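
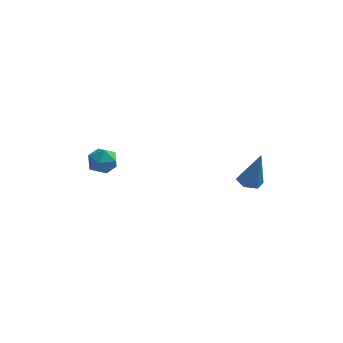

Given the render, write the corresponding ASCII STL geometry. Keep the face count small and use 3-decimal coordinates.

solid 
facet normal -0.268 0.082 -0.960
outer loop
vertex 2.776 0.319 0.128
vertex 2.337 0.77 0.289
vertex 2.943 0.947 0.135
endloop
endfacet
facet normal 0.966 -0.257 -0.005
outer loop
vertex 2.776 0.319 0.128
vertex 2.943 0.947 0.135
vertex 2.863 0.61 2.171
endloop
endfacet
facet normal -0.268 0.082 -0.960
outer loop
vertex 2.943 0.947 0.135
vertex 2.337 0.77 0.289
vertex 2.504 1.398 0.296
endloop
endfacet
facet normal 0.734 0.665 0.139
outer loop
vertex 2.943 0.947 0.135
vertex 2.504 1.398 0.296
vertex 2.863 0.61 2.171
endloop
endfacet
facet normal -0.269 0.082 -0.960
outer loop
vertex 2.504 1.398 0.296
vertex 2.337 0.77 0.289
vertex 1.897 1.221 0.451
endloop
endfacet
facet normal -0.158 0.899 0.408
outer loop
vertex 2.504 1.398 0.296
vertex 1.897 1.221 0.451
vertex 2.863 0.61 2.171
endloop
endfacet
facet normal -0.269 0.082 -0.960
outer loop
vertex 1.897 1.221 0.451
vertex 2.337 0.77 0.289
vertex 1.731 0.593 0.444
endloop
endfacet
facet normal -0.819 0.210 0.534
outer loop
vertex 1.897 1.221 0.451
vertex 1.731 0.593 0.444
vertex 2.863 0.61 2.171
endloop
endfacet
facet normal -0.269 0.081 -0.960
outer loop
vertex 1.731 0.593 0.444
vertex 2.337 0.77 0.289
vertex 2.17 0.142 0.283
endloop
endfacet
facet normal -0.586 -0.710 0.391
outer loop
vertex 1.731 0.593 0.444
vertex 2.17 0.142 0.283
vertex 2.863 0.61 2.171
endloop
endfacet
facet normal -0.269 0.081 -0.960
outer loop
vertex 2.17 0.142 0.283
vertex 2.337 0.77 0.289
vertex 2.776 0.319 0.128
endloop
endfacet
facet normal 0.307 -0.944 0.121
outer loop
vertex 2.17 0.142 0.283
vertex 2.776 0.319 0.128
vertex 2.863 0.61 2.171
endloop
endfacet
facet normal 0.079 0.966 0.247
outer loop
vertex -3.901 -1.068 2.183
vertex -4.187 -1.228 2.9
vertex -3.41 -1.258 2.769
endloop
endfacet
facet normal 0.577 0.784 -0.230
outer loop
vertex -3.901 -1.068 2.183
vertex -3.41 -1.258 2.769
vertex -3.295 -1.554 2.048
endloop
endfacet
facet normal 0.247 0.532 -0.810
outer loop
vertex -3.901 -1.068 2.183
vertex -3.295 -1.554 2.048
vertex -4.002 -1.707 1.732
endloop
endfacet
facet normal -0.456 0.560 -0.692
outer loop
vertex -3.901 -1.068 2.183
vertex -4.002 -1.707 1.732
vertex -4.553 -1.505 2.259
endloop
endfacet
facet normal -0.559 0.828 -0.038
outer loop
vertex -3.901 -1.068 2.183
vertex -4.553 -1.505 2.259
vertex -4.187 -1.228 2.9
endloop
endfacet
facet normal 0.966 0.253 0.050
outer loop
vertex -3.295 -1.554 2.048
vertex -3.41 -1.258 2.769
vertex -3.207 -2.015 2.681
endloop
endfacet
facet normal 0.160 0.549 0.820
outer loop
vertex -3.41 -1.258 2.769
vertex -4.187 -1.228 2.9
vertex -3.758 -1.813 3.208
endloop
endfacet
facet normal -0.875 0.326 0.359
outer loop
vertex -4.187 -1.228 2.9
vertex -4.553 -1.505 2.259
vertex -4.465 -1.966 2.892
endloop
endfacet
facet normal -0.708 -0.109 -0.698
outer loop
vertex -4.553 -1.505 2.259
vertex -4.002 -1.707 1.732
vertex -4.35 -2.262 2.171
endloop
endfacet
facet normal 0.431 -0.153 -0.890
outer loop
vertex -4.002 -1.707 1.732
vertex -3.295 -1.554 2.048
vertex -3.573 -2.292 2.04
endloop
endfacet
facet normal 0.456 -0.560 0.692
outer loop
vertex -3.859 -2.452 2.757
vertex -3.207 -2.015 2.681
vertex -3.758 -1.813 3.208
endloop
endfacet
facet normal -0.247 -0.532 0.810
outer loop
vertex -3.859 -2.452 2.757
vertex -3.758 -1.813 3.208
vertex -4.465 -1.966 2.892
endloop
endfacet
facet normal -0.577 -0.784 0.230
outer loop
vertex -3.859 -2.452 2.757
vertex -4.465 -1.966 2.892
vertex -4.35 -2.262 2.171
endloop
endfacet
facet normal -0.079 -0.966 -0.247
outer loop
vertex -3.859 -2.452 2.757
vertex -4.35 -2.262 2.171
vertex -3.573 -2.292 2.04
endloop
endfacet
facet normal 0.559 -0.828 0.038
outer loop
vertex -3.859 -2.452 2.757
vertex -3.573 -2.292 2.04
vertex -3.207 -2.015 2.681
endloop
endfacet
facet normal 0.708 0.109 0.698
outer loop
vertex -3.758 -1.813 3.208
vertex -3.207 -2.015 2.681
vertex -3.41 -1.258 2.769
endloop
endfacet
facet normal -0.431 0.153 0.890
outer loop
vertex -4.465 -1.966 2.892
vertex -3.758 -1.813 3.208
vertex -4.187 -1.228 2.9
endloop
endfacet
facet normal -0.966 -0.253 -0.050
outer loop
vertex -4.35 -2.262 2.171
vertex -4.465 -1.966 2.892
vertex -4.553 -1.505 2.259
endloop
endfacet
facet normal -0.160 -0.549 -0.820
outer loop
vertex -3.573 -2.292 2.04
vertex -4.35 -2.262 2.171
vertex -4.002 -1.707 1.732
endloop
endfacet
facet normal 0.875 -0.326 -0.359
outer loop
vertex -3.207 -2.015 2.681
vertex -3.573 -2.292 2.04
vertex -3.295 -1.554 2.048
endloop
endfacet

endsolid


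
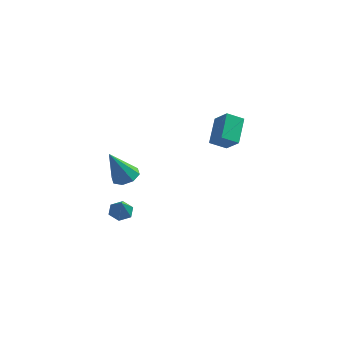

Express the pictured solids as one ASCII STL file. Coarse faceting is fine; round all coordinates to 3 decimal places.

solid 
facet normal -0.719 0.352 -0.599
outer loop
vertex 2.284 1.916 -0.623
vertex 1.992 3.112 0.43
vertex 2.928 2.469 -1.072
endloop
endfacet
facet normal 0.180 -0.738 -0.650
outer loop
vertex 3.748 2.068 -0.39
vertex 2.284 1.916 -0.623
vertex 2.928 2.469 -1.072
endloop
endfacet
facet normal -0.720 0.351 -0.599
outer loop
vertex 2.928 2.469 -1.072
vertex 1.992 3.112 0.43
vertex 2.635 3.665 -0.019
endloop
endfacet
facet normal 0.671 0.576 -0.468
outer loop
vertex 2.635 3.665 -0.019
vertex 3.748 2.068 -0.39
vertex 2.928 2.469 -1.072
endloop
endfacet
facet normal -0.671 -0.576 0.468
outer loop
vertex 2.284 1.916 -0.623
vertex 2.812 2.711 1.112
vertex 1.992 3.112 0.43
endloop
endfacet
facet normal 0.180 -0.738 -0.651
outer loop
vertex 3.105 1.515 0.059
vertex 2.284 1.916 -0.623
vertex 3.748 2.068 -0.39
endloop
endfacet
facet normal -0.670 -0.576 0.468
outer loop
vertex 3.105 1.515 0.059
vertex 2.812 2.711 1.112
vertex 2.284 1.916 -0.623
endloop
endfacet
facet normal -0.180 0.738 0.651
outer loop
vertex 1.992 3.112 0.43
vertex 2.812 2.711 1.112
vertex 2.635 3.665 -0.019
endloop
endfacet
facet normal 0.670 0.576 -0.468
outer loop
vertex 3.456 3.264 0.663
vertex 3.748 2.068 -0.39
vertex 2.635 3.665 -0.019
endloop
endfacet
facet normal -0.180 0.738 0.651
outer loop
vertex 2.635 3.665 -0.019
vertex 2.812 2.711 1.112
vertex 3.456 3.264 0.663
endloop
endfacet
facet normal 0.720 -0.351 0.599
outer loop
vertex 3.456 3.264 0.663
vertex 3.105 1.515 0.059
vertex 3.748 2.068 -0.39
endloop
endfacet
facet normal 0.719 -0.351 0.599
outer loop
vertex 2.812 2.711 1.112
vertex 3.105 1.515 0.059
vertex 3.456 3.264 0.663
endloop
endfacet
facet normal 0.211 0.426 -0.880
outer loop
vertex 1.249 -3.666 -0.936
vertex 0.657 -3.294 -0.898
vertex 1.318 -3.194 -0.691
endloop
endfacet
facet normal 0.846 -0.338 0.413
outer loop
vertex 1.249 -3.666 -0.936
vertex 1.318 -3.194 -0.691
vertex 0.263 -4.086 0.738
endloop
endfacet
facet normal 0.211 0.426 -0.880
outer loop
vertex 1.318 -3.194 -0.691
vertex 0.657 -3.294 -0.898
vertex 1.0 -2.781 -0.567
endloop
endfacet
facet normal 0.664 0.307 0.682
outer loop
vertex 1.318 -3.194 -0.691
vertex 1.0 -2.781 -0.567
vertex 0.263 -4.086 0.738
endloop
endfacet
facet normal 0.211 0.426 -0.880
outer loop
vertex 1.0 -2.781 -0.567
vertex 0.657 -3.294 -0.898
vertex 0.481 -2.668 -0.637
endloop
endfacet
facet normal 0.053 0.691 0.721
outer loop
vertex 1.0 -2.781 -0.567
vertex 0.481 -2.668 -0.637
vertex 0.263 -4.086 0.738
endloop
endfacet
facet normal 0.211 0.426 -0.880
outer loop
vertex 0.481 -2.668 -0.637
vertex 0.657 -3.294 -0.898
vertex 0.065 -2.922 -0.86
endloop
endfacet
facet normal -0.631 0.588 0.506
outer loop
vertex 0.481 -2.668 -0.637
vertex 0.065 -2.922 -0.86
vertex 0.263 -4.086 0.738
endloop
endfacet
facet normal 0.212 0.426 -0.879
outer loop
vertex 0.065 -2.922 -0.86
vertex 0.657 -3.294 -0.898
vertex -0.004 -3.393 -1.105
endloop
endfacet
facet normal -0.985 0.059 0.165
outer loop
vertex 0.065 -2.922 -0.86
vertex -0.004 -3.393 -1.105
vertex 0.263 -4.086 0.738
endloop
endfacet
facet normal 0.211 0.427 -0.879
outer loop
vertex -0.004 -3.393 -1.105
vertex 0.657 -3.294 -0.898
vertex 0.314 -3.806 -1.229
endloop
endfacet
facet normal -0.803 -0.587 -0.104
outer loop
vertex -0.004 -3.393 -1.105
vertex 0.314 -3.806 -1.229
vertex 0.263 -4.086 0.738
endloop
endfacet
facet normal 0.212 0.427 -0.879
outer loop
vertex 0.314 -3.806 -1.229
vertex 0.657 -3.294 -0.898
vertex 0.833 -3.919 -1.159
endloop
endfacet
facet normal -0.192 -0.971 -0.143
outer loop
vertex 0.314 -3.806 -1.229
vertex 0.833 -3.919 -1.159
vertex 0.263 -4.086 0.738
endloop
endfacet
facet normal 0.212 0.427 -0.879
outer loop
vertex 0.833 -3.919 -1.159
vertex 0.657 -3.294 -0.898
vertex 1.249 -3.666 -0.936
endloop
endfacet
facet normal 0.490 -0.869 0.071
outer loop
vertex 0.833 -3.919 -1.159
vertex 1.249 -3.666 -0.936
vertex 0.263 -4.086 0.738
endloop
endfacet
facet normal -0.363 0.602 -0.712
outer loop
vertex 0.568 -2.656 -3.876
vertex 0.035 -2.651 -3.6
vertex 0.449 -2.238 -3.462
endloop
endfacet
facet normal 0.979 0.167 0.113
outer loop
vertex 0.568 -2.656 -3.876
vertex 0.449 -2.238 -3.462
vertex 0.565 -3.529 -2.56
endloop
endfacet
facet normal -0.363 0.602 -0.712
outer loop
vertex 0.449 -2.238 -3.462
vertex 0.035 -2.651 -3.6
vertex -0.084 -2.233 -3.186
endloop
endfacet
facet normal 0.388 0.551 0.739
outer loop
vertex 0.449 -2.238 -3.462
vertex -0.084 -2.233 -3.186
vertex 0.565 -3.529 -2.56
endloop
endfacet
facet normal -0.362 0.602 -0.712
outer loop
vertex -0.084 -2.233 -3.186
vertex 0.035 -2.651 -3.6
vertex -0.497 -2.645 -3.324
endloop
endfacet
facet normal -0.470 0.182 0.864
outer loop
vertex -0.084 -2.233 -3.186
vertex -0.497 -2.645 -3.324
vertex 0.565 -3.529 -2.56
endloop
endfacet
facet normal -0.363 0.601 -0.712
outer loop
vertex -0.497 -2.645 -3.324
vertex 0.035 -2.651 -3.6
vertex -0.378 -3.063 -3.737
endloop
endfacet
facet normal -0.737 -0.570 0.364
outer loop
vertex -0.497 -2.645 -3.324
vertex -0.378 -3.063 -3.737
vertex 0.565 -3.529 -2.56
endloop
endfacet
facet normal -0.363 0.601 -0.712
outer loop
vertex -0.378 -3.063 -3.737
vertex 0.035 -2.651 -3.6
vertex 0.155 -3.068 -4.013
endloop
endfacet
facet normal -0.145 -0.954 -0.262
outer loop
vertex -0.378 -3.063 -3.737
vertex 0.155 -3.068 -4.013
vertex 0.565 -3.529 -2.56
endloop
endfacet
facet normal -0.363 0.601 -0.712
outer loop
vertex 0.155 -3.068 -4.013
vertex 0.035 -2.651 -3.6
vertex 0.568 -2.656 -3.876
endloop
endfacet
facet normal 0.712 -0.586 -0.387
outer loop
vertex 0.155 -3.068 -4.013
vertex 0.568 -2.656 -3.876
vertex 0.565 -3.529 -2.56
endloop
endfacet

endsolid


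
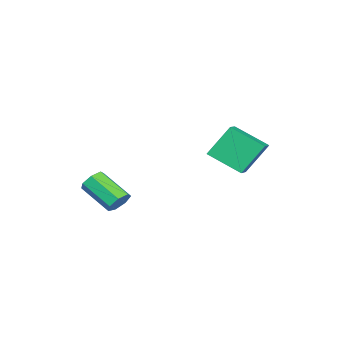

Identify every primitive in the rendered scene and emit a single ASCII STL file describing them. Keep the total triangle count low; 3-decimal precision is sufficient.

solid 
facet normal 0.271 0.806 -0.526
outer loop
vertex 3.414 0.52 -2.893
vertex 2.966 0.386 -3.33
vertex 2.915 0.746 -2.804
endloop
endfacet
facet normal 0.344 0.430 0.835
outer loop
vertex 3.414 0.52 -2.893
vertex 2.915 0.746 -2.804
vertex 2.942 -0.891 -1.973
endloop
endfacet
facet normal 0.343 0.430 0.835
outer loop
vertex 2.942 -0.891 -1.973
vertex 2.915 0.746 -2.804
vertex 2.442 -0.665 -1.884
endloop
endfacet
facet normal -0.271 -0.806 0.526
outer loop
vertex 2.942 -0.891 -1.973
vertex 2.442 -0.665 -1.884
vertex 2.494 -1.026 -2.41
endloop
endfacet
facet normal 0.269 0.807 -0.526
outer loop
vertex 2.915 0.746 -2.804
vertex 2.966 0.386 -3.33
vertex 2.454 0.7 -3.11
endloop
endfacet
facet normal -0.488 0.586 0.647
outer loop
vertex 2.915 0.746 -2.804
vertex 2.454 0.7 -3.11
vertex 2.442 -0.665 -1.884
endloop
endfacet
facet normal -0.489 0.585 0.647
outer loop
vertex 2.442 -0.665 -1.884
vertex 2.454 0.7 -3.11
vertex 1.982 -0.711 -2.19
endloop
endfacet
facet normal -0.270 -0.806 0.527
outer loop
vertex 2.442 -0.665 -1.884
vertex 1.982 -0.711 -2.19
vertex 2.494 -1.026 -2.41
endloop
endfacet
facet normal 0.270 0.808 -0.524
outer loop
vertex 2.454 0.7 -3.11
vertex 2.966 0.386 -3.33
vertex 2.379 0.418 -3.583
endloop
endfacet
facet normal -0.953 0.301 -0.028
outer loop
vertex 2.454 0.7 -3.11
vertex 2.379 0.418 -3.583
vertex 1.982 -0.711 -2.19
endloop
endfacet
facet normal -0.953 0.301 -0.027
outer loop
vertex 1.982 -0.711 -2.19
vertex 2.379 0.418 -3.583
vertex 1.906 -0.994 -2.662
endloop
endfacet
facet normal -0.270 -0.806 0.527
outer loop
vertex 1.982 -0.711 -2.19
vertex 1.906 -0.994 -2.662
vertex 2.494 -1.026 -2.41
endloop
endfacet
facet normal 0.271 0.806 -0.526
outer loop
vertex 2.379 0.418 -3.583
vertex 2.966 0.386 -3.33
vertex 2.746 0.111 -3.865
endloop
endfacet
facet normal -0.700 -0.210 -0.682
outer loop
vertex 2.379 0.418 -3.583
vertex 2.746 0.111 -3.865
vertex 1.906 -0.994 -2.662
endloop
endfacet
facet normal -0.699 -0.212 -0.683
outer loop
vertex 1.906 -0.994 -2.662
vertex 2.746 0.111 -3.865
vertex 2.274 -1.3 -2.944
endloop
endfacet
facet normal -0.269 -0.807 0.525
outer loop
vertex 1.906 -0.994 -2.662
vertex 2.274 -1.3 -2.944
vertex 2.494 -1.026 -2.41
endloop
endfacet
facet normal 0.271 0.806 -0.526
outer loop
vertex 2.746 0.111 -3.865
vertex 2.966 0.386 -3.33
vertex 3.279 0.011 -3.744
endloop
endfacet
facet normal 0.081 -0.564 -0.822
outer loop
vertex 2.746 0.111 -3.865
vertex 3.279 0.011 -3.744
vertex 2.274 -1.3 -2.944
endloop
endfacet
facet normal 0.080 -0.563 -0.823
outer loop
vertex 2.274 -1.3 -2.944
vertex 3.279 0.011 -3.744
vertex 2.806 -1.4 -2.824
endloop
endfacet
facet normal -0.270 -0.807 0.525
outer loop
vertex 2.274 -1.3 -2.944
vertex 2.806 -1.4 -2.824
vertex 2.494 -1.026 -2.41
endloop
endfacet
facet normal 0.271 0.806 -0.526
outer loop
vertex 3.279 0.011 -3.744
vertex 2.966 0.386 -3.33
vertex 3.576 0.193 -3.312
endloop
endfacet
facet normal 0.800 -0.492 -0.343
outer loop
vertex 3.279 0.011 -3.744
vertex 3.576 0.193 -3.312
vertex 2.806 -1.4 -2.824
endloop
endfacet
facet normal 0.800 -0.492 -0.344
outer loop
vertex 2.806 -1.4 -2.824
vertex 3.576 0.193 -3.312
vertex 3.104 -1.218 -2.392
endloop
endfacet
facet normal -0.269 -0.807 0.526
outer loop
vertex 2.806 -1.4 -2.824
vertex 3.104 -1.218 -2.392
vertex 2.494 -1.026 -2.41
endloop
endfacet
facet normal 0.271 0.807 -0.525
outer loop
vertex 3.576 0.193 -3.312
vertex 2.966 0.386 -3.33
vertex 3.414 0.52 -2.893
endloop
endfacet
facet normal 0.918 -0.050 0.394
outer loop
vertex 3.576 0.193 -3.312
vertex 3.414 0.52 -2.893
vertex 3.104 -1.218 -2.392
endloop
endfacet
facet normal 0.918 -0.050 0.394
outer loop
vertex 3.104 -1.218 -2.392
vertex 3.414 0.52 -2.893
vertex 2.942 -0.891 -1.973
endloop
endfacet
facet normal -0.269 -0.807 0.526
outer loop
vertex 3.104 -1.218 -2.392
vertex 2.942 -0.891 -1.973
vertex 2.494 -1.026 -2.41
endloop
endfacet
facet normal -0.347 0.465 0.814
outer loop
vertex -2.598 3.382 -0.625
vertex -2.474 5.016 -1.505
vertex -3.608 3.263 -0.988
endloop
endfacet
facet normal -0.066 -0.879 0.473
outer loop
vertex -2.966 2.404 -2.495
vertex -2.598 3.382 -0.625
vertex -3.608 3.263 -0.988
endloop
endfacet
facet normal -0.347 0.465 0.815
outer loop
vertex -3.608 3.263 -0.988
vertex -2.474 5.016 -1.505
vertex -3.484 4.898 -1.868
endloop
endfacet
facet normal -0.935 -0.110 -0.336
outer loop
vertex -3.484 4.898 -1.868
vertex -2.966 2.404 -2.495
vertex -3.608 3.263 -0.988
endloop
endfacet
facet normal 0.935 0.110 0.336
outer loop
vertex -2.598 3.382 -0.625
vertex -1.832 4.157 -3.012
vertex -2.474 5.016 -1.505
endloop
endfacet
facet normal -0.067 -0.879 0.473
outer loop
vertex -1.956 2.522 -2.132
vertex -2.598 3.382 -0.625
vertex -2.966 2.404 -2.495
endloop
endfacet
facet normal 0.935 0.110 0.336
outer loop
vertex -1.956 2.522 -2.132
vertex -1.832 4.157 -3.012
vertex -2.598 3.382 -0.625
endloop
endfacet
facet normal 0.067 0.879 -0.472
outer loop
vertex -2.474 5.016 -1.505
vertex -1.832 4.157 -3.012
vertex -3.484 4.898 -1.868
endloop
endfacet
facet normal -0.935 -0.110 -0.336
outer loop
vertex -2.842 4.038 -3.375
vertex -2.966 2.404 -2.495
vertex -3.484 4.898 -1.868
endloop
endfacet
facet normal 0.066 0.879 -0.473
outer loop
vertex -3.484 4.898 -1.868
vertex -1.832 4.157 -3.012
vertex -2.842 4.038 -3.375
endloop
endfacet
facet normal 0.347 -0.465 -0.814
outer loop
vertex -2.842 4.038 -3.375
vertex -1.956 2.522 -2.132
vertex -2.966 2.404 -2.495
endloop
endfacet
facet normal 0.347 -0.465 -0.814
outer loop
vertex -1.832 4.157 -3.012
vertex -1.956 2.522 -2.132
vertex -2.842 4.038 -3.375
endloop
endfacet

endsolid


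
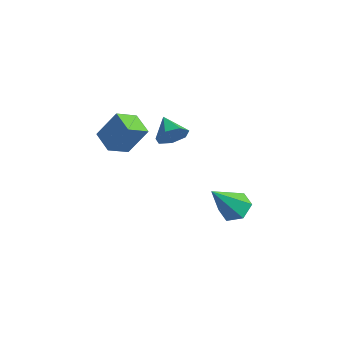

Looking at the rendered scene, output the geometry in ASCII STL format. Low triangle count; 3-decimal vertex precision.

solid 
facet normal -0.384 -0.398 -0.833
outer loop
vertex 0.873 -4.679 0.83
vertex -0.161 -4.357 1.153
vertex 1.017 -3.668 0.281
endloop
endfacet
facet normal 0.915 -0.285 -0.286
outer loop
vertex 1.601 -3.063 1.547
vertex 0.873 -4.679 0.83
vertex 1.017 -3.668 0.281
endloop
endfacet
facet normal -0.384 -0.398 -0.833
outer loop
vertex 1.017 -3.668 0.281
vertex -0.161 -4.357 1.153
vertex -0.016 -3.345 0.603
endloop
endfacet
facet normal 0.125 0.872 -0.474
outer loop
vertex -0.016 -3.345 0.603
vertex 1.601 -3.063 1.547
vertex 1.017 -3.668 0.281
endloop
endfacet
facet normal -0.124 -0.872 0.474
outer loop
vertex 0.873 -4.679 0.83
vertex 0.423 -3.752 2.419
vertex -0.161 -4.357 1.153
endloop
endfacet
facet normal 0.915 -0.286 -0.285
outer loop
vertex 1.456 -4.075 2.097
vertex 0.873 -4.679 0.83
vertex 1.601 -3.063 1.547
endloop
endfacet
facet normal -0.125 -0.872 0.473
outer loop
vertex 1.456 -4.075 2.097
vertex 0.423 -3.752 2.419
vertex 0.873 -4.679 0.83
endloop
endfacet
facet normal -0.915 0.286 0.285
outer loop
vertex -0.161 -4.357 1.153
vertex 0.423 -3.752 2.419
vertex -0.016 -3.345 0.603
endloop
endfacet
facet normal 0.124 0.872 -0.473
outer loop
vertex 0.567 -2.741 1.87
vertex 1.601 -3.063 1.547
vertex -0.016 -3.345 0.603
endloop
endfacet
facet normal -0.915 0.285 0.285
outer loop
vertex -0.016 -3.345 0.603
vertex 0.423 -3.752 2.419
vertex 0.567 -2.741 1.87
endloop
endfacet
facet normal 0.384 0.398 0.833
outer loop
vertex 0.567 -2.741 1.87
vertex 1.456 -4.075 2.097
vertex 1.601 -3.063 1.547
endloop
endfacet
facet normal 0.384 0.398 0.833
outer loop
vertex 0.423 -3.752 2.419
vertex 1.456 -4.075 2.097
vertex 0.567 -2.741 1.87
endloop
endfacet
facet normal 0.821 -0.364 -0.440
outer loop
vertex 3.208 -2.832 2.431
vertex 2.836 -2.902 1.795
vertex 3.225 -2.323 2.041
endloop
endfacet
facet normal 0.086 0.604 0.792
outer loop
vertex 3.208 -2.832 2.431
vertex 3.225 -2.323 2.041
vertex 1.884 -2.478 2.305
endloop
endfacet
facet normal 0.821 -0.365 -0.439
outer loop
vertex 3.225 -2.323 2.041
vertex 2.836 -2.902 1.795
vertex 2.95 -2.249 1.465
endloop
endfacet
facet normal -0.081 0.983 0.165
outer loop
vertex 3.225 -2.323 2.041
vertex 2.95 -2.249 1.465
vertex 1.884 -2.478 2.305
endloop
endfacet
facet normal 0.820 -0.366 -0.440
outer loop
vertex 2.95 -2.249 1.465
vertex 2.836 -2.902 1.795
vertex 2.588 -2.667 1.138
endloop
endfacet
facet normal -0.496 0.759 -0.422
outer loop
vertex 2.95 -2.249 1.465
vertex 2.588 -2.667 1.138
vertex 1.884 -2.478 2.305
endloop
endfacet
facet normal 0.820 -0.365 -0.440
outer loop
vertex 2.588 -2.667 1.138
vertex 2.836 -2.902 1.795
vertex 2.413 -3.262 1.305
endloop
endfacet
facet normal -0.845 0.101 -0.526
outer loop
vertex 2.588 -2.667 1.138
vertex 2.413 -3.262 1.305
vertex 1.884 -2.478 2.305
endloop
endfacet
facet normal 0.820 -0.366 -0.439
outer loop
vertex 2.413 -3.262 1.305
vertex 2.836 -2.902 1.795
vertex 2.556 -3.585 1.841
endloop
endfacet
facet normal -0.865 -0.497 -0.068
outer loop
vertex 2.413 -3.262 1.305
vertex 2.556 -3.585 1.841
vertex 1.884 -2.478 2.305
endloop
endfacet
facet normal 0.820 -0.366 -0.440
outer loop
vertex 2.556 -3.585 1.841
vertex 2.836 -2.902 1.795
vertex 2.91 -3.394 2.342
endloop
endfacet
facet normal -0.542 -0.583 0.605
outer loop
vertex 2.556 -3.585 1.841
vertex 2.91 -3.394 2.342
vertex 1.884 -2.478 2.305
endloop
endfacet
facet normal 0.820 -0.365 -0.440
outer loop
vertex 2.91 -3.394 2.342
vertex 2.836 -2.902 1.795
vertex 3.208 -2.832 2.431
endloop
endfacet
facet normal -0.119 -0.093 0.988
outer loop
vertex 2.91 -3.394 2.342
vertex 3.208 -2.832 2.431
vertex 1.884 -2.478 2.305
endloop
endfacet
facet normal 0.083 0.619 -0.781
outer loop
vertex 4.074 0.666 -3.77
vertex 3.418 0.317 -4.117
vertex 3.324 0.96 -3.617
endloop
endfacet
facet normal 0.348 0.465 0.814
outer loop
vertex 4.074 0.666 -3.77
vertex 3.324 0.96 -3.617
vertex 3.242 -0.997 -2.463
endloop
endfacet
facet normal 0.083 0.619 -0.781
outer loop
vertex 3.324 0.96 -3.617
vertex 3.418 0.317 -4.117
vertex 2.668 0.611 -3.964
endloop
endfacet
facet normal -0.590 0.428 0.684
outer loop
vertex 3.324 0.96 -3.617
vertex 2.668 0.611 -3.964
vertex 3.242 -0.997 -2.463
endloop
endfacet
facet normal 0.083 0.619 -0.781
outer loop
vertex 2.668 0.611 -3.964
vertex 3.418 0.317 -4.117
vertex 2.762 -0.032 -4.464
endloop
endfacet
facet normal -0.965 -0.234 0.119
outer loop
vertex 2.668 0.611 -3.964
vertex 2.762 -0.032 -4.464
vertex 3.242 -0.997 -2.463
endloop
endfacet
facet normal 0.083 0.620 -0.780
outer loop
vertex 2.762 -0.032 -4.464
vertex 3.418 0.317 -4.117
vertex 3.512 -0.326 -4.618
endloop
endfacet
facet normal -0.402 -0.859 -0.318
outer loop
vertex 2.762 -0.032 -4.464
vertex 3.512 -0.326 -4.618
vertex 3.242 -0.997 -2.463
endloop
endfacet
facet normal 0.083 0.620 -0.780
outer loop
vertex 3.512 -0.326 -4.618
vertex 3.418 0.317 -4.117
vertex 4.168 0.023 -4.271
endloop
endfacet
facet normal 0.537 -0.822 -0.189
outer loop
vertex 3.512 -0.326 -4.618
vertex 4.168 0.023 -4.271
vertex 3.242 -0.997 -2.463
endloop
endfacet
facet normal 0.083 0.620 -0.780
outer loop
vertex 4.168 0.023 -4.271
vertex 3.418 0.317 -4.117
vertex 4.074 0.666 -3.77
endloop
endfacet
facet normal 0.912 -0.160 0.377
outer loop
vertex 4.168 0.023 -4.271
vertex 4.074 0.666 -3.77
vertex 3.242 -0.997 -2.463
endloop
endfacet

endsolid


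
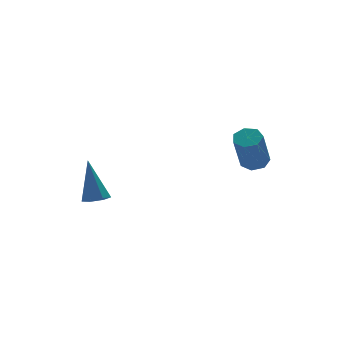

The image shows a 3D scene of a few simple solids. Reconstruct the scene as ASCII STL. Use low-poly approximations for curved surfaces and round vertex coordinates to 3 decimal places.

solid 
facet normal 0.315 0.333 -0.888
outer loop
vertex 1.608 -2.779 3.286
vertex 1.155 -2.982 3.049
vertex 1.235 -2.482 3.265
endloop
endfacet
facet normal 0.538 0.708 0.458
outer loop
vertex 1.608 -2.779 3.286
vertex 1.235 -2.482 3.265
vertex 1.078 -3.336 4.769
endloop
endfacet
facet normal 0.537 0.708 0.458
outer loop
vertex 1.078 -3.336 4.769
vertex 1.235 -2.482 3.265
vertex 0.705 -3.039 4.747
endloop
endfacet
facet normal -0.318 -0.333 0.888
outer loop
vertex 1.078 -3.336 4.769
vertex 0.705 -3.039 4.747
vertex 0.625 -3.538 4.531
endloop
endfacet
facet normal 0.319 0.332 -0.888
outer loop
vertex 1.235 -2.482 3.265
vertex 1.155 -2.982 3.049
vertex 0.802 -2.561 3.08
endloop
endfacet
facet normal -0.276 0.928 0.250
outer loop
vertex 1.235 -2.482 3.265
vertex 0.802 -2.561 3.08
vertex 0.705 -3.039 4.747
endloop
endfacet
facet normal -0.276 0.928 0.250
outer loop
vertex 0.705 -3.039 4.747
vertex 0.802 -2.561 3.08
vertex 0.272 -3.118 4.563
endloop
endfacet
facet normal -0.316 -0.334 0.888
outer loop
vertex 0.705 -3.039 4.747
vertex 0.272 -3.118 4.563
vertex 0.625 -3.538 4.531
endloop
endfacet
facet normal 0.318 0.332 -0.888
outer loop
vertex 0.802 -2.561 3.08
vertex 1.155 -2.982 3.049
vertex 0.635 -2.957 2.872
endloop
endfacet
facet normal -0.882 0.449 -0.147
outer loop
vertex 0.802 -2.561 3.08
vertex 0.635 -2.957 2.872
vertex 0.272 -3.118 4.563
endloop
endfacet
facet normal -0.881 0.450 -0.146
outer loop
vertex 0.272 -3.118 4.563
vertex 0.635 -2.957 2.872
vertex 0.105 -3.513 4.355
endloop
endfacet
facet normal -0.317 -0.334 0.888
outer loop
vertex 0.272 -3.118 4.563
vertex 0.105 -3.513 4.355
vertex 0.625 -3.538 4.531
endloop
endfacet
facet normal 0.318 0.333 -0.888
outer loop
vertex 0.635 -2.957 2.872
vertex 1.155 -2.982 3.049
vertex 0.859 -3.371 2.797
endloop
endfacet
facet normal -0.824 -0.367 -0.432
outer loop
vertex 0.635 -2.957 2.872
vertex 0.859 -3.371 2.797
vertex 0.105 -3.513 4.355
endloop
endfacet
facet normal -0.824 -0.366 -0.432
outer loop
vertex 0.105 -3.513 4.355
vertex 0.859 -3.371 2.797
vertex 0.329 -3.928 4.279
endloop
endfacet
facet normal -0.317 -0.334 0.888
outer loop
vertex 0.105 -3.513 4.355
vertex 0.329 -3.928 4.279
vertex 0.625 -3.538 4.531
endloop
endfacet
facet normal 0.317 0.334 -0.888
outer loop
vertex 0.859 -3.371 2.797
vertex 1.155 -2.982 3.049
vertex 1.306 -3.492 2.911
endloop
endfacet
facet normal -0.145 -0.908 -0.393
outer loop
vertex 0.859 -3.371 2.797
vertex 1.306 -3.492 2.911
vertex 0.329 -3.928 4.279
endloop
endfacet
facet normal -0.145 -0.908 -0.393
outer loop
vertex 0.329 -3.928 4.279
vertex 1.306 -3.492 2.911
vertex 0.777 -4.049 4.394
endloop
endfacet
facet normal -0.318 -0.333 0.888
outer loop
vertex 0.329 -3.928 4.279
vertex 0.777 -4.049 4.394
vertex 0.625 -3.538 4.531
endloop
endfacet
facet normal 0.317 0.334 -0.888
outer loop
vertex 1.306 -3.492 2.911
vertex 1.155 -2.982 3.049
vertex 1.64 -3.229 3.129
endloop
endfacet
facet normal 0.641 -0.765 -0.059
outer loop
vertex 1.306 -3.492 2.911
vertex 1.64 -3.229 3.129
vertex 0.777 -4.049 4.394
endloop
endfacet
facet normal 0.642 -0.765 -0.058
outer loop
vertex 0.777 -4.049 4.394
vertex 1.64 -3.229 3.129
vertex 1.11 -3.786 4.612
endloop
endfacet
facet normal -0.318 -0.333 0.888
outer loop
vertex 0.777 -4.049 4.394
vertex 1.11 -3.786 4.612
vertex 0.625 -3.538 4.531
endloop
endfacet
facet normal 0.316 0.332 -0.889
outer loop
vertex 1.64 -3.229 3.129
vertex 1.155 -2.982 3.049
vertex 1.608 -2.779 3.286
endloop
endfacet
facet normal 0.946 -0.045 0.321
outer loop
vertex 1.64 -3.229 3.129
vertex 1.608 -2.779 3.286
vertex 1.11 -3.786 4.612
endloop
endfacet
facet normal 0.946 -0.045 0.321
outer loop
vertex 1.11 -3.786 4.612
vertex 1.608 -2.779 3.286
vertex 1.078 -3.336 4.769
endloop
endfacet
facet normal -0.318 -0.332 0.888
outer loop
vertex 1.11 -3.786 4.612
vertex 1.078 -3.336 4.769
vertex 0.625 -3.538 4.531
endloop
endfacet
facet normal 0.056 -0.322 -0.945
outer loop
vertex -3.261 -0.222 0.707
vertex -3.749 0.008 0.6
vertex -3.248 0.23 0.554
endloop
endfacet
facet normal 0.948 0.077 0.308
outer loop
vertex -3.261 -0.222 0.707
vertex -3.248 0.23 0.554
vertex -3.851 0.592 2.32
endloop
endfacet
facet normal 0.056 -0.321 -0.945
outer loop
vertex -3.248 0.23 0.554
vertex -3.749 0.008 0.6
vertex -3.612 0.514 0.436
endloop
endfacet
facet normal 0.606 0.795 0.044
outer loop
vertex -3.248 0.23 0.554
vertex -3.612 0.514 0.436
vertex -3.851 0.592 2.32
endloop
endfacet
facet normal 0.057 -0.322 -0.945
outer loop
vertex -3.612 0.514 0.436
vertex -3.749 0.008 0.6
vertex -4.079 0.417 0.441
endloop
endfacet
facet normal -0.204 0.977 -0.066
outer loop
vertex -3.612 0.514 0.436
vertex -4.079 0.417 0.441
vertex -3.851 0.592 2.32
endloop
endfacet
facet normal 0.056 -0.322 -0.945
outer loop
vertex -4.079 0.417 0.441
vertex -3.749 0.008 0.6
vertex -4.298 0.012 0.566
endloop
endfacet
facet normal -0.870 0.489 0.060
outer loop
vertex -4.079 0.417 0.441
vertex -4.298 0.012 0.566
vertex -3.851 0.592 2.32
endloop
endfacet
facet normal 0.056 -0.320 -0.946
outer loop
vertex -4.298 0.012 0.566
vertex -3.749 0.008 0.6
vertex -4.103 -0.397 0.716
endloop
endfacet
facet normal -0.894 -0.305 0.329
outer loop
vertex -4.298 0.012 0.566
vertex -4.103 -0.397 0.716
vertex -3.851 0.592 2.32
endloop
endfacet
facet normal 0.057 -0.320 -0.946
outer loop
vertex -4.103 -0.397 0.716
vertex -3.749 0.008 0.6
vertex -3.641 -0.501 0.779
endloop
endfacet
facet normal -0.254 -0.805 0.536
outer loop
vertex -4.103 -0.397 0.716
vertex -3.641 -0.501 0.779
vertex -3.851 0.592 2.32
endloop
endfacet
facet normal 0.056 -0.321 -0.946
outer loop
vertex -3.641 -0.501 0.779
vertex -3.749 0.008 0.6
vertex -3.261 -0.222 0.707
endloop
endfacet
facet normal 0.566 -0.634 0.527
outer loop
vertex -3.641 -0.501 0.779
vertex -3.261 -0.222 0.707
vertex -3.851 0.592 2.32
endloop
endfacet

endsolid


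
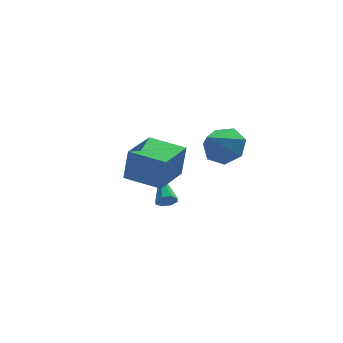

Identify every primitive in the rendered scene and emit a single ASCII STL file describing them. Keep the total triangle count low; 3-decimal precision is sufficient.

solid 
facet normal -0.781 0.616 0.107
outer loop
vertex -0.48 -0.197 1.167
vertex 0.827 1.489 1.003
vertex -0.706 -0.187 -0.538
endloop
endfacet
facet normal -0.611 -0.788 0.076
outer loop
vertex 0.793 -1.369 -0.743
vertex -0.48 -0.197 1.167
vertex -0.706 -0.187 -0.538
endloop
endfacet
facet normal -0.781 0.616 0.107
outer loop
vertex -0.706 -0.187 -0.538
vertex 0.827 1.489 1.003
vertex 0.602 1.499 -0.702
endloop
endfacet
facet normal -0.131 0.005 -0.991
outer loop
vertex 0.602 1.499 -0.702
vertex 0.793 -1.369 -0.743
vertex -0.706 -0.187 -0.538
endloop
endfacet
facet normal 0.131 -0.005 0.991
outer loop
vertex -0.48 -0.197 1.167
vertex 2.326 0.307 0.798
vertex 0.827 1.489 1.003
endloop
endfacet
facet normal -0.611 -0.788 0.076
outer loop
vertex 1.018 -1.379 0.962
vertex -0.48 -0.197 1.167
vertex 0.793 -1.369 -0.743
endloop
endfacet
facet normal 0.131 -0.005 0.991
outer loop
vertex 1.018 -1.379 0.962
vertex 2.326 0.307 0.798
vertex -0.48 -0.197 1.167
endloop
endfacet
facet normal 0.611 0.788 -0.076
outer loop
vertex 0.827 1.489 1.003
vertex 2.326 0.307 0.798
vertex 0.602 1.499 -0.702
endloop
endfacet
facet normal -0.131 0.005 -0.991
outer loop
vertex 2.1 0.317 -0.907
vertex 0.793 -1.369 -0.743
vertex 0.602 1.499 -0.702
endloop
endfacet
facet normal 0.611 0.788 -0.076
outer loop
vertex 0.602 1.499 -0.702
vertex 2.326 0.307 0.798
vertex 2.1 0.317 -0.907
endloop
endfacet
facet normal 0.781 -0.616 -0.107
outer loop
vertex 2.1 0.317 -0.907
vertex 1.018 -1.379 0.962
vertex 0.793 -1.369 -0.743
endloop
endfacet
facet normal 0.780 -0.616 -0.107
outer loop
vertex 2.326 0.307 0.798
vertex 1.018 -1.379 0.962
vertex 2.1 0.317 -0.907
endloop
endfacet
facet normal -0.026 -0.885 -0.465
outer loop
vertex 2.008 2.255 -4.23
vertex 1.744 2.026 -3.779
vertex 1.573 2.283 -4.259
endloop
endfacet
facet normal 0.092 0.669 -0.737
outer loop
vertex 2.008 2.255 -4.23
vertex 1.573 2.283 -4.259
vertex 1.796 3.814 -2.841
endloop
endfacet
facet normal -0.026 -0.885 -0.465
outer loop
vertex 1.573 2.283 -4.259
vertex 1.744 2.026 -3.779
vertex 1.239 2.16 -4.006
endloop
endfacet
facet normal -0.616 0.582 -0.531
outer loop
vertex 1.573 2.283 -4.259
vertex 1.239 2.16 -4.006
vertex 1.796 3.814 -2.841
endloop
endfacet
facet normal -0.026 -0.885 -0.465
outer loop
vertex 1.239 2.16 -4.006
vertex 1.744 2.026 -3.779
vertex 1.201 1.959 -3.621
endloop
endfacet
facet normal -0.957 0.284 0.054
outer loop
vertex 1.239 2.16 -4.006
vertex 1.201 1.959 -3.621
vertex 1.796 3.814 -2.841
endloop
endfacet
facet normal -0.026 -0.885 -0.466
outer loop
vertex 1.201 1.959 -3.621
vertex 1.744 2.026 -3.779
vertex 1.481 1.797 -3.329
endloop
endfacet
facet normal -0.734 -0.049 0.677
outer loop
vertex 1.201 1.959 -3.621
vertex 1.481 1.797 -3.329
vertex 1.796 3.814 -2.841
endloop
endfacet
facet normal -0.026 -0.885 -0.465
outer loop
vertex 1.481 1.797 -3.329
vertex 1.744 2.026 -3.779
vertex 1.915 1.769 -3.3
endloop
endfacet
facet normal -0.079 -0.223 0.972
outer loop
vertex 1.481 1.797 -3.329
vertex 1.915 1.769 -3.3
vertex 1.796 3.814 -2.841
endloop
endfacet
facet normal -0.025 -0.885 -0.466
outer loop
vertex 1.915 1.769 -3.3
vertex 1.744 2.026 -3.779
vertex 2.25 1.892 -3.552
endloop
endfacet
facet normal 0.627 -0.136 0.767
outer loop
vertex 1.915 1.769 -3.3
vertex 2.25 1.892 -3.552
vertex 1.796 3.814 -2.841
endloop
endfacet
facet normal -0.026 -0.885 -0.465
outer loop
vertex 2.25 1.892 -3.552
vertex 1.744 2.026 -3.779
vertex 2.288 2.093 -3.937
endloop
endfacet
facet normal 0.970 0.162 0.181
outer loop
vertex 2.25 1.892 -3.552
vertex 2.288 2.093 -3.937
vertex 1.796 3.814 -2.841
endloop
endfacet
facet normal -0.026 -0.885 -0.465
outer loop
vertex 2.288 2.093 -3.937
vertex 1.744 2.026 -3.779
vertex 2.008 2.255 -4.23
endloop
endfacet
facet normal 0.748 0.495 -0.441
outer loop
vertex 2.288 2.093 -3.937
vertex 2.008 2.255 -4.23
vertex 1.796 3.814 -2.841
endloop
endfacet
facet normal 0.553 0.522 -0.649
outer loop
vertex 4.068 -3.144 2.018
vertex 3.49 -2.269 2.23
vertex 4.381 -2.613 2.712
endloop
endfacet
facet normal 0.426 -0.801 0.421
outer loop
vertex 4.068 -3.144 2.018
vertex 4.381 -2.613 2.712
vertex 2.45 -3.251 3.45
endloop
endfacet
facet normal 0.553 0.523 -0.649
outer loop
vertex 4.381 -2.613 2.712
vertex 3.49 -2.269 2.23
vertex 4.023 -1.823 3.043
endloop
endfacet
facet normal 0.405 -0.191 0.894
outer loop
vertex 4.381 -2.613 2.712
vertex 4.023 -1.823 3.043
vertex 2.45 -3.251 3.45
endloop
endfacet
facet normal 0.553 0.522 -0.649
outer loop
vertex 4.023 -1.823 3.043
vertex 3.49 -2.269 2.23
vertex 3.263 -1.369 2.761
endloop
endfacet
facet normal -0.111 0.384 0.917
outer loop
vertex 4.023 -1.823 3.043
vertex 3.263 -1.369 2.761
vertex 2.45 -3.251 3.45
endloop
endfacet
facet normal 0.553 0.522 -0.649
outer loop
vertex 3.263 -1.369 2.761
vertex 3.49 -2.269 2.23
vertex 2.675 -1.593 2.079
endloop
endfacet
facet normal -0.733 0.490 0.472
outer loop
vertex 3.263 -1.369 2.761
vertex 2.675 -1.593 2.079
vertex 2.45 -3.251 3.45
endloop
endfacet
facet normal 0.553 0.522 -0.649
outer loop
vertex 2.675 -1.593 2.079
vertex 3.49 -2.269 2.23
vertex 2.7 -2.326 1.511
endloop
endfacet
facet normal -0.993 0.048 -0.105
outer loop
vertex 2.675 -1.593 2.079
vertex 2.7 -2.326 1.511
vertex 2.45 -3.251 3.45
endloop
endfacet
facet normal 0.553 0.522 -0.649
outer loop
vertex 2.7 -2.326 1.511
vertex 3.49 -2.269 2.23
vertex 3.32 -3.017 1.483
endloop
endfacet
facet normal -0.696 -0.609 -0.380
outer loop
vertex 2.7 -2.326 1.511
vertex 3.32 -3.017 1.483
vertex 2.45 -3.251 3.45
endloop
endfacet
facet normal 0.553 0.523 -0.649
outer loop
vertex 3.32 -3.017 1.483
vertex 3.49 -2.269 2.23
vertex 4.068 -3.144 2.018
endloop
endfacet
facet normal -0.064 -0.987 -0.146
outer loop
vertex 3.32 -3.017 1.483
vertex 4.068 -3.144 2.018
vertex 2.45 -3.251 3.45
endloop
endfacet

endsolid


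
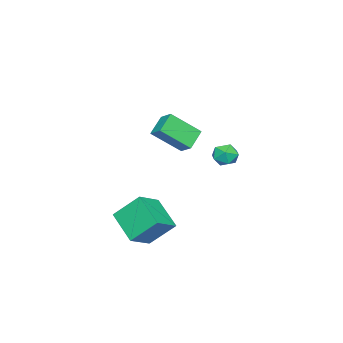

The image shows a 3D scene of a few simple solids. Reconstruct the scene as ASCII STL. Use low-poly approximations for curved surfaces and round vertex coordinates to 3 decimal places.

solid 
facet normal -0.437 -0.729 0.527
outer loop
vertex 2.747 1.573 -0.019
vertex 1.47 1.831 -0.721
vertex 3.182 0.441 -1.225
endloop
endfacet
facet normal 0.863 -0.174 0.475
outer loop
vertex 3.99 1.789 -2.199
vertex 2.747 1.573 -0.019
vertex 3.182 0.441 -1.225
endloop
endfacet
facet normal -0.437 -0.729 0.527
outer loop
vertex 3.182 0.441 -1.225
vertex 1.47 1.831 -0.721
vertex 1.904 0.699 -1.927
endloop
endfacet
facet normal 0.254 -0.662 -0.705
outer loop
vertex 1.904 0.699 -1.927
vertex 3.99 1.789 -2.199
vertex 3.182 0.441 -1.225
endloop
endfacet
facet normal -0.254 0.662 0.705
outer loop
vertex 2.747 1.573 -0.019
vertex 2.278 3.179 -1.695
vertex 1.47 1.831 -0.721
endloop
endfacet
facet normal 0.863 -0.175 0.475
outer loop
vertex 3.556 2.921 -0.993
vertex 2.747 1.573 -0.019
vertex 3.99 1.789 -2.199
endloop
endfacet
facet normal -0.254 0.662 0.705
outer loop
vertex 3.556 2.921 -0.993
vertex 2.278 3.179 -1.695
vertex 2.747 1.573 -0.019
endloop
endfacet
facet normal -0.863 0.175 -0.474
outer loop
vertex 1.47 1.831 -0.721
vertex 2.278 3.179 -1.695
vertex 1.904 0.699 -1.927
endloop
endfacet
facet normal 0.254 -0.662 -0.705
outer loop
vertex 2.713 2.047 -2.901
vertex 3.99 1.789 -2.199
vertex 1.904 0.699 -1.927
endloop
endfacet
facet normal -0.863 0.175 -0.475
outer loop
vertex 1.904 0.699 -1.927
vertex 2.278 3.179 -1.695
vertex 2.713 2.047 -2.901
endloop
endfacet
facet normal 0.437 0.729 -0.527
outer loop
vertex 2.713 2.047 -2.901
vertex 3.556 2.921 -0.993
vertex 3.99 1.789 -2.199
endloop
endfacet
facet normal 0.437 0.729 -0.527
outer loop
vertex 2.278 3.179 -1.695
vertex 3.556 2.921 -0.993
vertex 2.713 2.047 -2.901
endloop
endfacet
facet normal -0.430 0.636 -0.641
outer loop
vertex 0.446 3.48 3.568
vertex 1.417 3.46 2.896
vertex 0.129 2.824 3.13
endloop
endfacet
facet normal -0.822 0.018 0.569
outer loop
vertex 0.903 1.68 4.284
vertex 0.446 3.48 3.568
vertex 0.129 2.824 3.13
endloop
endfacet
facet normal -0.430 0.636 -0.641
outer loop
vertex 0.129 2.824 3.13
vertex 1.417 3.46 2.896
vertex 1.1 2.804 2.458
endloop
endfacet
facet normal -0.373 -0.772 -0.515
outer loop
vertex 1.1 2.804 2.458
vertex 0.903 1.68 4.284
vertex 0.129 2.824 3.13
endloop
endfacet
facet normal 0.373 0.772 0.515
outer loop
vertex 0.446 3.48 3.568
vertex 2.191 2.316 4.05
vertex 1.417 3.46 2.896
endloop
endfacet
facet normal -0.822 0.018 0.569
outer loop
vertex 1.22 2.336 4.722
vertex 0.446 3.48 3.568
vertex 0.903 1.68 4.284
endloop
endfacet
facet normal 0.373 0.772 0.515
outer loop
vertex 1.22 2.336 4.722
vertex 2.191 2.316 4.05
vertex 0.446 3.48 3.568
endloop
endfacet
facet normal 0.822 -0.018 -0.569
outer loop
vertex 1.417 3.46 2.896
vertex 2.191 2.316 4.05
vertex 1.1 2.804 2.458
endloop
endfacet
facet normal -0.373 -0.772 -0.515
outer loop
vertex 1.874 1.66 3.612
vertex 0.903 1.68 4.284
vertex 1.1 2.804 2.458
endloop
endfacet
facet normal 0.822 -0.018 -0.569
outer loop
vertex 1.1 2.804 2.458
vertex 2.191 2.316 4.05
vertex 1.874 1.66 3.612
endloop
endfacet
facet normal 0.430 -0.636 0.641
outer loop
vertex 1.874 1.66 3.612
vertex 1.22 2.336 4.722
vertex 0.903 1.68 4.284
endloop
endfacet
facet normal 0.430 -0.636 0.641
outer loop
vertex 2.191 2.316 4.05
vertex 1.22 2.336 4.722
vertex 1.874 1.66 3.612
endloop
endfacet
facet normal -0.506 0.677 0.534
outer loop
vertex -3.656 3.249 0.695
vertex -3.203 3.139 1.264
vertex -3.045 3.653 0.762
endloop
endfacet
facet normal -0.532 0.831 -0.163
outer loop
vertex -3.656 3.249 0.695
vertex -3.045 3.653 0.762
vertex -3.246 3.395 0.102
endloop
endfacet
facet normal -0.821 0.274 -0.501
outer loop
vertex -3.656 3.249 0.695
vertex -3.246 3.395 0.102
vertex -3.528 2.722 0.197
endloop
endfacet
facet normal -0.974 -0.225 -0.013
outer loop
vertex -3.656 3.249 0.695
vertex -3.528 2.722 0.197
vertex -3.501 2.564 0.915
endloop
endfacet
facet normal -0.780 0.024 0.626
outer loop
vertex -3.656 3.249 0.695
vertex -3.501 2.564 0.915
vertex -3.203 3.139 1.264
endloop
endfacet
facet normal 0.138 0.907 -0.397
outer loop
vertex -3.246 3.395 0.102
vertex -3.045 3.653 0.762
vertex -2.539 3.376 0.305
endloop
endfacet
facet normal 0.180 0.659 0.731
outer loop
vertex -3.045 3.653 0.762
vertex -3.203 3.139 1.264
vertex -2.512 3.218 1.023
endloop
endfacet
facet normal -0.263 -0.397 0.879
outer loop
vertex -3.203 3.139 1.264
vertex -3.501 2.564 0.915
vertex -2.794 2.545 1.118
endloop
endfacet
facet normal -0.578 -0.801 -0.155
outer loop
vertex -3.501 2.564 0.915
vertex -3.528 2.722 0.197
vertex -2.995 2.287 0.458
endloop
endfacet
facet normal -0.330 0.005 -0.944
outer loop
vertex -3.528 2.722 0.197
vertex -3.246 3.395 0.102
vertex -2.837 2.801 -0.044
endloop
endfacet
facet normal 0.974 0.225 0.013
outer loop
vertex -2.384 2.691 0.525
vertex -2.539 3.376 0.305
vertex -2.512 3.218 1.023
endloop
endfacet
facet normal 0.821 -0.274 0.501
outer loop
vertex -2.384 2.691 0.525
vertex -2.512 3.218 1.023
vertex -2.794 2.545 1.118
endloop
endfacet
facet normal 0.532 -0.831 0.163
outer loop
vertex -2.384 2.691 0.525
vertex -2.794 2.545 1.118
vertex -2.995 2.287 0.458
endloop
endfacet
facet normal 0.506 -0.677 -0.534
outer loop
vertex -2.384 2.691 0.525
vertex -2.995 2.287 0.458
vertex -2.837 2.801 -0.044
endloop
endfacet
facet normal 0.780 -0.024 -0.626
outer loop
vertex -2.384 2.691 0.525
vertex -2.837 2.801 -0.044
vertex -2.539 3.376 0.305
endloop
endfacet
facet normal 0.578 0.801 0.155
outer loop
vertex -2.512 3.218 1.023
vertex -2.539 3.376 0.305
vertex -3.045 3.653 0.762
endloop
endfacet
facet normal 0.330 -0.005 0.944
outer loop
vertex -2.794 2.545 1.118
vertex -2.512 3.218 1.023
vertex -3.203 3.139 1.264
endloop
endfacet
facet normal -0.138 -0.907 0.397
outer loop
vertex -2.995 2.287 0.458
vertex -2.794 2.545 1.118
vertex -3.501 2.564 0.915
endloop
endfacet
facet normal -0.180 -0.659 -0.731
outer loop
vertex -2.837 2.801 -0.044
vertex -2.995 2.287 0.458
vertex -3.528 2.722 0.197
endloop
endfacet
facet normal 0.263 0.397 -0.879
outer loop
vertex -2.539 3.376 0.305
vertex -2.837 2.801 -0.044
vertex -3.246 3.395 0.102
endloop
endfacet

endsolid


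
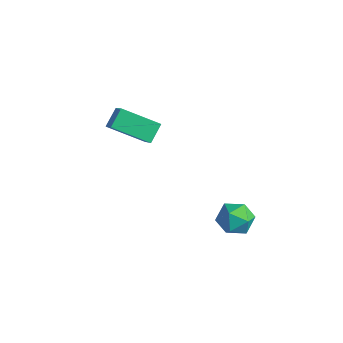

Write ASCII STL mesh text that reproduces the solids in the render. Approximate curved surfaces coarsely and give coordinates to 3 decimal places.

solid 
facet normal -0.694 -0.597 0.403
outer loop
vertex -2.265 -3.919 4.136
vertex -2.49 -3.297 4.67
vertex -3.277 -3.422 3.131
endloop
endfacet
facet normal 0.265 -0.732 -0.628
outer loop
vertex -2.21 -2.503 2.51
vertex -2.265 -3.919 4.136
vertex -3.277 -3.422 3.131
endloop
endfacet
facet normal -0.693 -0.598 0.403
outer loop
vertex -3.277 -3.422 3.131
vertex -2.49 -3.297 4.67
vertex -3.502 -2.801 3.665
endloop
endfacet
facet normal -0.670 0.329 -0.665
outer loop
vertex -3.502 -2.801 3.665
vertex -2.21 -2.503 2.51
vertex -3.277 -3.422 3.131
endloop
endfacet
facet normal 0.670 -0.329 0.665
outer loop
vertex -2.265 -3.919 4.136
vertex -1.423 -2.378 4.049
vertex -2.49 -3.297 4.67
endloop
endfacet
facet normal 0.265 -0.732 -0.628
outer loop
vertex -1.198 -2.999 3.515
vertex -2.265 -3.919 4.136
vertex -2.21 -2.503 2.51
endloop
endfacet
facet normal 0.671 -0.329 0.665
outer loop
vertex -1.198 -2.999 3.515
vertex -1.423 -2.378 4.049
vertex -2.265 -3.919 4.136
endloop
endfacet
facet normal -0.265 0.732 0.628
outer loop
vertex -2.49 -3.297 4.67
vertex -1.423 -2.378 4.049
vertex -3.502 -2.801 3.665
endloop
endfacet
facet normal -0.670 0.329 -0.665
outer loop
vertex -2.435 -1.881 3.044
vertex -2.21 -2.503 2.51
vertex -3.502 -2.801 3.665
endloop
endfacet
facet normal -0.265 0.731 0.628
outer loop
vertex -3.502 -2.801 3.665
vertex -1.423 -2.378 4.049
vertex -2.435 -1.881 3.044
endloop
endfacet
facet normal 0.693 0.597 -0.403
outer loop
vertex -2.435 -1.881 3.044
vertex -1.198 -2.999 3.515
vertex -2.21 -2.503 2.51
endloop
endfacet
facet normal 0.693 0.598 -0.403
outer loop
vertex -1.423 -2.378 4.049
vertex -1.198 -2.999 3.515
vertex -2.435 -1.881 3.044
endloop
endfacet
facet normal -0.566 0.546 0.618
outer loop
vertex 0.443 -0.258 -0.585
vertex 0.287 -0.886 -0.173
vertex 0.896 -0.454 0.003
endloop
endfacet
facet normal -0.037 0.939 0.342
outer loop
vertex 0.443 -0.258 -0.585
vertex 0.896 -0.454 0.003
vertex 1.206 -0.203 -0.653
endloop
endfacet
facet normal -0.100 0.924 -0.370
outer loop
vertex 0.443 -0.258 -0.585
vertex 1.206 -0.203 -0.653
vertex 0.788 -0.481 -1.234
endloop
endfacet
facet normal -0.666 0.522 -0.533
outer loop
vertex 0.443 -0.258 -0.585
vertex 0.788 -0.481 -1.234
vertex 0.219 -0.903 -0.937
endloop
endfacet
facet normal -0.954 0.289 0.079
outer loop
vertex 0.443 -0.258 -0.585
vertex 0.219 -0.903 -0.937
vertex 0.287 -0.886 -0.173
endloop
endfacet
facet normal 0.581 0.629 0.516
outer loop
vertex 1.206 -0.203 -0.653
vertex 0.896 -0.454 0.003
vertex 1.521 -0.797 -0.283
endloop
endfacet
facet normal -0.274 -0.006 0.962
outer loop
vertex 0.896 -0.454 0.003
vertex 0.287 -0.886 -0.173
vertex 0.952 -1.219 0.014
endloop
endfacet
facet normal -0.902 -0.422 0.090
outer loop
vertex 0.287 -0.886 -0.173
vertex 0.219 -0.903 -0.937
vertex 0.534 -1.497 -0.567
endloop
endfacet
facet normal -0.436 -0.045 -0.899
outer loop
vertex 0.219 -0.903 -0.937
vertex 0.788 -0.481 -1.234
vertex 0.844 -1.246 -1.223
endloop
endfacet
facet normal 0.481 0.604 -0.635
outer loop
vertex 0.788 -0.481 -1.234
vertex 1.206 -0.203 -0.653
vertex 1.453 -0.814 -1.047
endloop
endfacet
facet normal 0.666 -0.522 0.533
outer loop
vertex 1.297 -1.442 -0.635
vertex 1.521 -0.797 -0.283
vertex 0.952 -1.219 0.014
endloop
endfacet
facet normal 0.100 -0.924 0.370
outer loop
vertex 1.297 -1.442 -0.635
vertex 0.952 -1.219 0.014
vertex 0.534 -1.497 -0.567
endloop
endfacet
facet normal 0.037 -0.939 -0.342
outer loop
vertex 1.297 -1.442 -0.635
vertex 0.534 -1.497 -0.567
vertex 0.844 -1.246 -1.223
endloop
endfacet
facet normal 0.566 -0.546 -0.618
outer loop
vertex 1.297 -1.442 -0.635
vertex 0.844 -1.246 -1.223
vertex 1.453 -0.814 -1.047
endloop
endfacet
facet normal 0.954 -0.289 -0.079
outer loop
vertex 1.297 -1.442 -0.635
vertex 1.453 -0.814 -1.047
vertex 1.521 -0.797 -0.283
endloop
endfacet
facet normal 0.436 0.045 0.899
outer loop
vertex 0.952 -1.219 0.014
vertex 1.521 -0.797 -0.283
vertex 0.896 -0.454 0.003
endloop
endfacet
facet normal -0.481 -0.604 0.635
outer loop
vertex 0.534 -1.497 -0.567
vertex 0.952 -1.219 0.014
vertex 0.287 -0.886 -0.173
endloop
endfacet
facet normal -0.581 -0.629 -0.516
outer loop
vertex 0.844 -1.246 -1.223
vertex 0.534 -1.497 -0.567
vertex 0.219 -0.903 -0.937
endloop
endfacet
facet normal 0.274 0.006 -0.962
outer loop
vertex 1.453 -0.814 -1.047
vertex 0.844 -1.246 -1.223
vertex 0.788 -0.481 -1.234
endloop
endfacet
facet normal 0.902 0.422 -0.090
outer loop
vertex 1.521 -0.797 -0.283
vertex 1.453 -0.814 -1.047
vertex 1.206 -0.203 -0.653
endloop
endfacet

endsolid


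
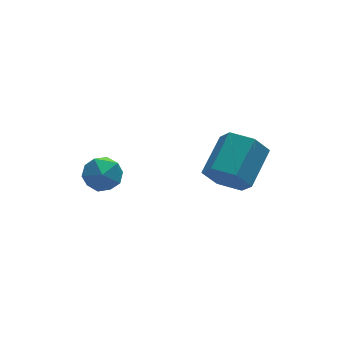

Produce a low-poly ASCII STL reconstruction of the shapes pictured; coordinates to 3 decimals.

solid 
facet normal 0.092 0.994 -0.058
outer loop
vertex -2.41 2.842 -1.429
vertex -3.022 2.932 -0.859
vertex -2.221 2.872 -0.61
endloop
endfacet
facet normal 0.716 0.672 -0.190
outer loop
vertex -2.41 2.842 -1.429
vertex -2.221 2.872 -0.61
vertex -1.834 2.318 -1.112
endloop
endfacet
facet normal 0.624 0.235 -0.745
outer loop
vertex -2.41 2.842 -1.429
vertex -1.834 2.318 -1.112
vertex -2.396 2.037 -1.671
endloop
endfacet
facet normal -0.055 0.287 -0.956
outer loop
vertex -2.41 2.842 -1.429
vertex -2.396 2.037 -1.671
vertex -3.13 2.416 -1.515
endloop
endfacet
facet normal -0.384 0.756 -0.531
outer loop
vertex -2.41 2.842 -1.429
vertex -3.13 2.416 -1.515
vertex -3.022 2.932 -0.859
endloop
endfacet
facet normal 0.884 0.274 0.379
outer loop
vertex -1.834 2.318 -1.112
vertex -2.221 2.872 -0.61
vertex -2.09 2.084 -0.345
endloop
endfacet
facet normal -0.125 0.795 0.593
outer loop
vertex -2.221 2.872 -0.61
vertex -3.022 2.932 -0.859
vertex -2.824 2.463 -0.189
endloop
endfacet
facet normal -0.896 0.409 -0.174
outer loop
vertex -3.022 2.932 -0.859
vertex -3.13 2.416 -1.515
vertex -3.386 2.182 -0.748
endloop
endfacet
facet normal -0.364 -0.351 -0.863
outer loop
vertex -3.13 2.416 -1.515
vertex -2.396 2.037 -1.671
vertex -2.999 1.628 -1.25
endloop
endfacet
facet normal 0.735 -0.434 -0.521
outer loop
vertex -2.396 2.037 -1.671
vertex -1.834 2.318 -1.112
vertex -2.198 1.568 -1.001
endloop
endfacet
facet normal 0.055 -0.287 0.956
outer loop
vertex -2.81 1.658 -0.431
vertex -2.09 2.084 -0.345
vertex -2.824 2.463 -0.189
endloop
endfacet
facet normal -0.624 -0.235 0.745
outer loop
vertex -2.81 1.658 -0.431
vertex -2.824 2.463 -0.189
vertex -3.386 2.182 -0.748
endloop
endfacet
facet normal -0.716 -0.672 0.190
outer loop
vertex -2.81 1.658 -0.431
vertex -3.386 2.182 -0.748
vertex -2.999 1.628 -1.25
endloop
endfacet
facet normal -0.092 -0.994 0.058
outer loop
vertex -2.81 1.658 -0.431
vertex -2.999 1.628 -1.25
vertex -2.198 1.568 -1.001
endloop
endfacet
facet normal 0.384 -0.756 0.531
outer loop
vertex -2.81 1.658 -0.431
vertex -2.198 1.568 -1.001
vertex -2.09 2.084 -0.345
endloop
endfacet
facet normal 0.364 0.351 0.863
outer loop
vertex -2.824 2.463 -0.189
vertex -2.09 2.084 -0.345
vertex -2.221 2.872 -0.61
endloop
endfacet
facet normal -0.735 0.434 0.521
outer loop
vertex -3.386 2.182 -0.748
vertex -2.824 2.463 -0.189
vertex -3.022 2.932 -0.859
endloop
endfacet
facet normal -0.884 -0.274 -0.379
outer loop
vertex -2.999 1.628 -1.25
vertex -3.386 2.182 -0.748
vertex -3.13 2.416 -1.515
endloop
endfacet
facet normal 0.125 -0.795 -0.593
outer loop
vertex -2.198 1.568 -1.001
vertex -2.999 1.628 -1.25
vertex -2.396 2.037 -1.671
endloop
endfacet
facet normal 0.896 -0.409 0.174
outer loop
vertex -2.09 2.084 -0.345
vertex -2.198 1.568 -1.001
vertex -1.834 2.318 -1.112
endloop
endfacet
facet normal -0.645 -0.615 -0.453
outer loop
vertex 1.145 -1.268 -0.115
vertex 0.597 -1.227 0.61
vertex 0.501 -0.627 -0.068
endloop
endfacet
facet normal 0.287 0.353 -0.891
outer loop
vertex 1.145 -1.268 -0.115
vertex 0.501 -0.627 -0.068
vertex 2.23 -0.235 0.644
endloop
endfacet
facet normal 0.286 0.354 -0.890
outer loop
vertex 2.23 -0.235 0.644
vertex 0.501 -0.627 -0.068
vertex 1.586 0.406 0.692
endloop
endfacet
facet normal 0.646 0.615 0.451
outer loop
vertex 2.23 -0.235 0.644
vertex 1.586 0.406 0.692
vertex 1.683 -0.193 1.37
endloop
endfacet
facet normal -0.646 -0.615 -0.453
outer loop
vertex 0.501 -0.627 -0.068
vertex 0.597 -1.227 0.61
vertex -0.047 -0.586 0.658
endloop
endfacet
facet normal -0.470 0.787 -0.399
outer loop
vertex 0.501 -0.627 -0.068
vertex -0.047 -0.586 0.658
vertex 1.586 0.406 0.692
endloop
endfacet
facet normal -0.470 0.787 -0.400
outer loop
vertex 1.586 0.406 0.692
vertex -0.047 -0.586 0.658
vertex 1.039 0.448 1.418
endloop
endfacet
facet normal 0.646 0.615 0.451
outer loop
vertex 1.586 0.406 0.692
vertex 1.039 0.448 1.418
vertex 1.683 -0.193 1.37
endloop
endfacet
facet normal -0.646 -0.615 -0.451
outer loop
vertex -0.047 -0.586 0.658
vertex 0.597 -1.227 0.61
vertex 0.05 -1.185 1.336
endloop
endfacet
facet normal -0.756 0.433 0.491
outer loop
vertex -0.047 -0.586 0.658
vertex 0.05 -1.185 1.336
vertex 1.039 0.448 1.418
endloop
endfacet
facet normal -0.756 0.433 0.491
outer loop
vertex 1.039 0.448 1.418
vertex 0.05 -1.185 1.336
vertex 1.135 -0.152 2.095
endloop
endfacet
facet normal 0.646 0.615 0.453
outer loop
vertex 1.039 0.448 1.418
vertex 1.135 -0.152 2.095
vertex 1.683 -0.193 1.37
endloop
endfacet
facet normal -0.646 -0.615 -0.451
outer loop
vertex 0.05 -1.185 1.336
vertex 0.597 -1.227 0.61
vertex 0.694 -1.826 1.288
endloop
endfacet
facet normal -0.286 -0.354 0.890
outer loop
vertex 0.05 -1.185 1.336
vertex 0.694 -1.826 1.288
vertex 1.135 -0.152 2.095
endloop
endfacet
facet normal -0.287 -0.354 0.890
outer loop
vertex 1.135 -0.152 2.095
vertex 0.694 -1.826 1.288
vertex 1.779 -0.793 2.048
endloop
endfacet
facet normal 0.645 0.615 0.453
outer loop
vertex 1.135 -0.152 2.095
vertex 1.779 -0.793 2.048
vertex 1.683 -0.193 1.37
endloop
endfacet
facet normal -0.646 -0.615 -0.451
outer loop
vertex 0.694 -1.826 1.288
vertex 0.597 -1.227 0.61
vertex 1.241 -1.868 0.562
endloop
endfacet
facet normal 0.470 -0.787 0.399
outer loop
vertex 0.694 -1.826 1.288
vertex 1.241 -1.868 0.562
vertex 1.779 -0.793 2.048
endloop
endfacet
facet normal 0.470 -0.787 0.399
outer loop
vertex 1.779 -0.793 2.048
vertex 1.241 -1.868 0.562
vertex 2.327 -0.834 1.322
endloop
endfacet
facet normal 0.646 0.615 0.453
outer loop
vertex 1.779 -0.793 2.048
vertex 2.327 -0.834 1.322
vertex 1.683 -0.193 1.37
endloop
endfacet
facet normal -0.646 -0.615 -0.453
outer loop
vertex 1.241 -1.868 0.562
vertex 0.597 -1.227 0.61
vertex 1.145 -1.268 -0.115
endloop
endfacet
facet normal 0.756 -0.433 -0.491
outer loop
vertex 1.241 -1.868 0.562
vertex 1.145 -1.268 -0.115
vertex 2.327 -0.834 1.322
endloop
endfacet
facet normal 0.756 -0.433 -0.491
outer loop
vertex 2.327 -0.834 1.322
vertex 1.145 -1.268 -0.115
vertex 2.23 -0.235 0.644
endloop
endfacet
facet normal 0.646 0.615 0.451
outer loop
vertex 2.327 -0.834 1.322
vertex 2.23 -0.235 0.644
vertex 1.683 -0.193 1.37
endloop
endfacet

endsolid


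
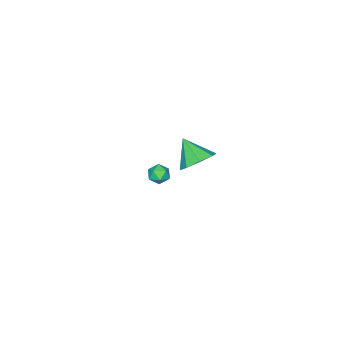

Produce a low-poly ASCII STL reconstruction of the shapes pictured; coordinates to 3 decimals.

solid 
facet normal 0.111 0.716 -0.689
outer loop
vertex 3.9 4.276 4.037
vertex 3.375 3.738 3.393
vertex 3.158 4.425 4.072
endloop
endfacet
facet normal 0.088 0.207 0.974
outer loop
vertex 3.9 4.276 4.037
vertex 3.158 4.425 4.072
vertex 3.205 2.642 4.447
endloop
endfacet
facet normal 0.111 0.716 -0.689
outer loop
vertex 3.158 4.425 4.072
vertex 3.375 3.738 3.393
vertex 2.543 4.171 3.709
endloop
endfacet
facet normal -0.550 0.158 0.820
outer loop
vertex 3.158 4.425 4.072
vertex 2.543 4.171 3.709
vertex 3.205 2.642 4.447
endloop
endfacet
facet normal 0.111 0.716 -0.689
outer loop
vertex 2.543 4.171 3.709
vertex 3.375 3.738 3.393
vertex 2.415 3.663 3.161
endloop
endfacet
facet normal -0.898 -0.199 0.394
outer loop
vertex 2.543 4.171 3.709
vertex 2.415 3.663 3.161
vertex 3.205 2.642 4.447
endloop
endfacet
facet normal 0.111 0.716 -0.689
outer loop
vertex 2.415 3.663 3.161
vertex 3.375 3.738 3.393
vertex 2.85 3.199 2.749
endloop
endfacet
facet normal -0.753 -0.655 -0.057
outer loop
vertex 2.415 3.663 3.161
vertex 2.85 3.199 2.749
vertex 3.205 2.642 4.447
endloop
endfacet
facet normal 0.110 0.716 -0.689
outer loop
vertex 2.85 3.199 2.749
vertex 3.375 3.738 3.393
vertex 3.592 3.051 2.714
endloop
endfacet
facet normal -0.201 -0.943 -0.267
outer loop
vertex 2.85 3.199 2.749
vertex 3.592 3.051 2.714
vertex 3.205 2.642 4.447
endloop
endfacet
facet normal 0.111 0.716 -0.689
outer loop
vertex 3.592 3.051 2.714
vertex 3.375 3.738 3.393
vertex 4.207 3.304 3.076
endloop
endfacet
facet normal 0.435 -0.893 -0.114
outer loop
vertex 3.592 3.051 2.714
vertex 4.207 3.304 3.076
vertex 3.205 2.642 4.447
endloop
endfacet
facet normal 0.111 0.716 -0.689
outer loop
vertex 4.207 3.304 3.076
vertex 3.375 3.738 3.393
vertex 4.334 3.812 3.624
endloop
endfacet
facet normal 0.784 -0.535 0.315
outer loop
vertex 4.207 3.304 3.076
vertex 4.334 3.812 3.624
vertex 3.205 2.642 4.447
endloop
endfacet
facet normal 0.111 0.717 -0.689
outer loop
vertex 4.334 3.812 3.624
vertex 3.375 3.738 3.393
vertex 3.9 4.276 4.037
endloop
endfacet
facet normal 0.640 -0.081 0.764
outer loop
vertex 4.334 3.812 3.624
vertex 3.9 4.276 4.037
vertex 3.205 2.642 4.447
endloop
endfacet
facet normal -0.842 -0.337 0.422
outer loop
vertex -1.072 -1.862 -3.202
vertex -0.912 -2.49 -3.384
vertex -0.709 -2.251 -2.789
endloop
endfacet
facet normal -0.602 0.245 0.760
outer loop
vertex -1.072 -1.862 -3.202
vertex -0.709 -2.251 -2.789
vertex -0.548 -1.603 -2.87
endloop
endfacet
facet normal -0.563 0.776 0.284
outer loop
vertex -1.072 -1.862 -3.202
vertex -0.548 -1.603 -2.87
vertex -0.651 -1.442 -3.515
endloop
endfacet
facet normal -0.779 0.522 -0.348
outer loop
vertex -1.072 -1.862 -3.202
vertex -0.651 -1.442 -3.515
vertex -0.876 -1.99 -3.833
endloop
endfacet
facet normal -0.951 -0.166 -0.262
outer loop
vertex -1.072 -1.862 -3.202
vertex -0.876 -1.99 -3.833
vertex -0.912 -2.49 -3.384
endloop
endfacet
facet normal 0.058 0.109 0.992
outer loop
vertex -0.548 -1.603 -2.87
vertex -0.709 -2.251 -2.789
vertex -0.064 -2.07 -2.847
endloop
endfacet
facet normal -0.328 -0.833 0.446
outer loop
vertex -0.709 -2.251 -2.789
vertex -0.912 -2.49 -3.384
vertex -0.289 -2.618 -3.165
endloop
endfacet
facet normal -0.505 -0.556 -0.660
outer loop
vertex -0.912 -2.49 -3.384
vertex -0.876 -1.99 -3.833
vertex -0.392 -2.457 -3.81
endloop
endfacet
facet normal -0.228 0.557 -0.799
outer loop
vertex -0.876 -1.99 -3.833
vertex -0.651 -1.442 -3.515
vertex -0.231 -1.809 -3.891
endloop
endfacet
facet normal 0.121 0.967 0.222
outer loop
vertex -0.651 -1.442 -3.515
vertex -0.548 -1.603 -2.87
vertex -0.028 -1.57 -3.296
endloop
endfacet
facet normal 0.779 -0.522 0.348
outer loop
vertex 0.132 -2.198 -3.478
vertex -0.064 -2.07 -2.847
vertex -0.289 -2.618 -3.165
endloop
endfacet
facet normal 0.563 -0.776 -0.284
outer loop
vertex 0.132 -2.198 -3.478
vertex -0.289 -2.618 -3.165
vertex -0.392 -2.457 -3.81
endloop
endfacet
facet normal 0.602 -0.245 -0.760
outer loop
vertex 0.132 -2.198 -3.478
vertex -0.392 -2.457 -3.81
vertex -0.231 -1.809 -3.891
endloop
endfacet
facet normal 0.842 0.337 -0.422
outer loop
vertex 0.132 -2.198 -3.478
vertex -0.231 -1.809 -3.891
vertex -0.028 -1.57 -3.296
endloop
endfacet
facet normal 0.951 0.166 0.262
outer loop
vertex 0.132 -2.198 -3.478
vertex -0.028 -1.57 -3.296
vertex -0.064 -2.07 -2.847
endloop
endfacet
facet normal 0.228 -0.557 0.799
outer loop
vertex -0.289 -2.618 -3.165
vertex -0.064 -2.07 -2.847
vertex -0.709 -2.251 -2.789
endloop
endfacet
facet normal -0.121 -0.967 -0.222
outer loop
vertex -0.392 -2.457 -3.81
vertex -0.289 -2.618 -3.165
vertex -0.912 -2.49 -3.384
endloop
endfacet
facet normal -0.058 -0.109 -0.992
outer loop
vertex -0.231 -1.809 -3.891
vertex -0.392 -2.457 -3.81
vertex -0.876 -1.99 -3.833
endloop
endfacet
facet normal 0.328 0.833 -0.446
outer loop
vertex -0.028 -1.57 -3.296
vertex -0.231 -1.809 -3.891
vertex -0.651 -1.442 -3.515
endloop
endfacet
facet normal 0.505 0.556 0.660
outer loop
vertex -0.064 -2.07 -2.847
vertex -0.028 -1.57 -3.296
vertex -0.548 -1.603 -2.87
endloop
endfacet

endsolid


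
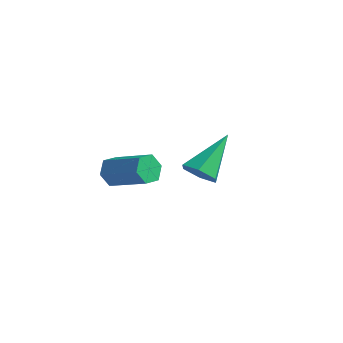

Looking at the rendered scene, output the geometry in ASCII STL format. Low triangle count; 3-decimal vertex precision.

solid 
facet normal -0.916 -0.199 -0.348
outer loop
vertex -2.121 -3.168 0.017
vertex -2.368 -2.829 0.473
vertex -2.221 -2.562 -0.067
endloop
endfacet
facet normal 0.367 -0.068 -0.928
outer loop
vertex -2.121 -3.168 0.017
vertex -2.221 -2.562 -0.067
vertex -0.665 -2.851 0.57
endloop
endfacet
facet normal 0.367 -0.066 -0.928
outer loop
vertex -0.665 -2.851 0.57
vertex -2.221 -2.562 -0.067
vertex -0.765 -2.245 0.487
endloop
endfacet
facet normal 0.916 0.199 0.347
outer loop
vertex -0.665 -2.851 0.57
vertex -0.765 -2.245 0.487
vertex -0.912 -2.511 1.027
endloop
endfacet
facet normal -0.916 -0.199 -0.348
outer loop
vertex -2.221 -2.562 -0.067
vertex -2.368 -2.829 0.473
vertex -2.468 -2.223 0.39
endloop
endfacet
facet normal 0.044 0.814 -0.580
outer loop
vertex -2.221 -2.562 -0.067
vertex -2.468 -2.223 0.39
vertex -0.765 -2.245 0.487
endloop
endfacet
facet normal 0.044 0.812 -0.582
outer loop
vertex -0.765 -2.245 0.487
vertex -2.468 -2.223 0.39
vertex -1.012 -1.905 0.943
endloop
endfacet
facet normal 0.916 0.199 0.348
outer loop
vertex -0.765 -2.245 0.487
vertex -1.012 -1.905 0.943
vertex -0.912 -2.511 1.027
endloop
endfacet
facet normal -0.916 -0.199 -0.347
outer loop
vertex -2.468 -2.223 0.39
vertex -2.368 -2.829 0.473
vertex -2.615 -2.489 0.93
endloop
endfacet
facet normal -0.324 0.881 0.346
outer loop
vertex -2.468 -2.223 0.39
vertex -2.615 -2.489 0.93
vertex -1.012 -1.905 0.943
endloop
endfacet
facet normal -0.324 0.880 0.347
outer loop
vertex -1.012 -1.905 0.943
vertex -2.615 -2.489 0.93
vertex -1.159 -2.172 1.483
endloop
endfacet
facet normal 0.916 0.199 0.348
outer loop
vertex -1.012 -1.905 0.943
vertex -1.159 -2.172 1.483
vertex -0.912 -2.511 1.027
endloop
endfacet
facet normal -0.916 -0.199 -0.347
outer loop
vertex -2.615 -2.489 0.93
vertex -2.368 -2.829 0.473
vertex -2.515 -3.095 1.013
endloop
endfacet
facet normal -0.367 0.067 0.928
outer loop
vertex -2.615 -2.489 0.93
vertex -2.515 -3.095 1.013
vertex -1.159 -2.172 1.483
endloop
endfacet
facet normal -0.368 0.068 0.927
outer loop
vertex -1.159 -2.172 1.483
vertex -2.515 -3.095 1.013
vertex -1.059 -2.778 1.567
endloop
endfacet
facet normal 0.916 0.199 0.348
outer loop
vertex -1.159 -2.172 1.483
vertex -1.059 -2.778 1.567
vertex -0.912 -2.511 1.027
endloop
endfacet
facet normal -0.916 -0.199 -0.348
outer loop
vertex -2.515 -3.095 1.013
vertex -2.368 -2.829 0.473
vertex -2.268 -3.435 0.557
endloop
endfacet
facet normal -0.044 -0.812 0.582
outer loop
vertex -2.515 -3.095 1.013
vertex -2.268 -3.435 0.557
vertex -1.059 -2.778 1.567
endloop
endfacet
facet normal -0.043 -0.813 0.580
outer loop
vertex -1.059 -2.778 1.567
vertex -2.268 -3.435 0.557
vertex -0.812 -3.117 1.11
endloop
endfacet
facet normal 0.916 0.199 0.348
outer loop
vertex -1.059 -2.778 1.567
vertex -0.812 -3.117 1.11
vertex -0.912 -2.511 1.027
endloop
endfacet
facet normal -0.916 -0.199 -0.348
outer loop
vertex -2.268 -3.435 0.557
vertex -2.368 -2.829 0.473
vertex -2.121 -3.168 0.017
endloop
endfacet
facet normal 0.324 -0.880 -0.347
outer loop
vertex -2.268 -3.435 0.557
vertex -2.121 -3.168 0.017
vertex -0.812 -3.117 1.11
endloop
endfacet
facet normal 0.323 -0.881 -0.346
outer loop
vertex -0.812 -3.117 1.11
vertex -2.121 -3.168 0.017
vertex -0.665 -2.851 0.57
endloop
endfacet
facet normal 0.916 0.199 0.347
outer loop
vertex -0.812 -3.117 1.11
vertex -0.665 -2.851 0.57
vertex -0.912 -2.511 1.027
endloop
endfacet
facet normal 0.078 -0.723 -0.686
outer loop
vertex -1.326 0.722 -0.634
vertex -2.052 0.646 -0.636
vertex -1.733 1.116 -1.095
endloop
endfacet
facet normal 0.765 0.629 -0.138
outer loop
vertex -1.326 0.722 -0.634
vertex -1.733 1.116 -1.095
vertex -2.208 2.094 0.736
endloop
endfacet
facet normal 0.078 -0.723 -0.686
outer loop
vertex -1.733 1.116 -1.095
vertex -2.052 0.646 -0.636
vertex -2.459 1.04 -1.097
endloop
endfacet
facet normal -0.090 0.869 -0.487
outer loop
vertex -1.733 1.116 -1.095
vertex -2.459 1.04 -1.097
vertex -2.208 2.094 0.736
endloop
endfacet
facet normal 0.077 -0.724 -0.686
outer loop
vertex -2.459 1.04 -1.097
vertex -2.052 0.646 -0.636
vertex -2.778 0.571 -0.638
endloop
endfacet
facet normal -0.878 0.457 -0.143
outer loop
vertex -2.459 1.04 -1.097
vertex -2.778 0.571 -0.638
vertex -2.208 2.094 0.736
endloop
endfacet
facet normal 0.077 -0.724 -0.686
outer loop
vertex -2.778 0.571 -0.638
vertex -2.052 0.646 -0.636
vertex -2.372 0.177 -0.177
endloop
endfacet
facet normal -0.812 -0.193 0.551
outer loop
vertex -2.778 0.571 -0.638
vertex -2.372 0.177 -0.177
vertex -2.208 2.094 0.736
endloop
endfacet
facet normal 0.078 -0.724 -0.686
outer loop
vertex -2.372 0.177 -0.177
vertex -2.052 0.646 -0.636
vertex -1.646 0.253 -0.175
endloop
endfacet
facet normal 0.043 -0.433 0.901
outer loop
vertex -2.372 0.177 -0.177
vertex -1.646 0.253 -0.175
vertex -2.208 2.094 0.736
endloop
endfacet
facet normal 0.078 -0.724 -0.686
outer loop
vertex -1.646 0.253 -0.175
vertex -2.052 0.646 -0.636
vertex -1.326 0.722 -0.634
endloop
endfacet
facet normal 0.830 -0.022 0.557
outer loop
vertex -1.646 0.253 -0.175
vertex -1.326 0.722 -0.634
vertex -2.208 2.094 0.736
endloop
endfacet

endsolid


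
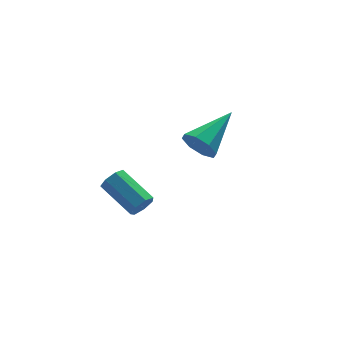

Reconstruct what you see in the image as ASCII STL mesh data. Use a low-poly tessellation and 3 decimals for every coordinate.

solid 
facet normal -0.819 -0.416 -0.396
outer loop
vertex -0.257 -0.076 -0.503
vertex -0.665 0.229 0.02
vertex -0.445 0.43 -0.646
endloop
endfacet
facet normal 0.711 0.066 -0.701
outer loop
vertex -0.257 -0.076 -0.503
vertex -0.445 0.43 -0.646
vertex 0.905 1.031 0.78
endloop
endfacet
facet normal -0.817 -0.419 -0.396
outer loop
vertex -0.445 0.43 -0.646
vertex -0.665 0.229 0.02
vertex -0.763 0.818 -0.4
endloop
endfacet
facet normal 0.357 0.691 -0.629
outer loop
vertex -0.445 0.43 -0.646
vertex -0.763 0.818 -0.4
vertex 0.905 1.031 0.78
endloop
endfacet
facet normal -0.818 -0.418 -0.395
outer loop
vertex -0.763 0.818 -0.4
vertex -0.665 0.229 0.02
vertex -1.023 0.861 0.093
endloop
endfacet
facet normal -0.048 0.993 -0.112
outer loop
vertex -0.763 0.818 -0.4
vertex -1.023 0.861 0.093
vertex 0.905 1.031 0.78
endloop
endfacet
facet normal -0.818 -0.418 -0.396
outer loop
vertex -1.023 0.861 0.093
vertex -0.665 0.229 0.02
vertex -1.074 0.534 0.543
endloop
endfacet
facet normal -0.265 0.794 0.547
outer loop
vertex -1.023 0.861 0.093
vertex -1.074 0.534 0.543
vertex 0.905 1.031 0.78
endloop
endfacet
facet normal -0.818 -0.417 -0.396
outer loop
vertex -1.074 0.534 0.543
vertex -0.665 0.229 0.02
vertex -0.885 0.028 0.686
endloop
endfacet
facet normal -0.168 0.209 0.963
outer loop
vertex -1.074 0.534 0.543
vertex -0.885 0.028 0.686
vertex 0.905 1.031 0.78
endloop
endfacet
facet normal -0.818 -0.417 -0.396
outer loop
vertex -0.885 0.028 0.686
vertex -0.665 0.229 0.02
vertex -0.568 -0.36 0.44
endloop
endfacet
facet normal 0.185 -0.414 0.891
outer loop
vertex -0.885 0.028 0.686
vertex -0.568 -0.36 0.44
vertex 0.905 1.031 0.78
endloop
endfacet
facet normal -0.818 -0.417 -0.396
outer loop
vertex -0.568 -0.36 0.44
vertex -0.665 0.229 0.02
vertex -0.307 -0.403 -0.053
endloop
endfacet
facet normal 0.589 -0.716 0.374
outer loop
vertex -0.568 -0.36 0.44
vertex -0.307 -0.403 -0.053
vertex 0.905 1.031 0.78
endloop
endfacet
facet normal -0.818 -0.418 -0.395
outer loop
vertex -0.307 -0.403 -0.053
vertex -0.665 0.229 0.02
vertex -0.257 -0.076 -0.503
endloop
endfacet
facet normal 0.807 -0.516 -0.286
outer loop
vertex -0.307 -0.403 -0.053
vertex -0.257 -0.076 -0.503
vertex 0.905 1.031 0.78
endloop
endfacet
facet normal 0.357 -0.833 -0.423
outer loop
vertex -3.487 -1.784 -0.896
vertex -3.658 -2.053 -0.511
vertex -3.891 -1.936 -0.938
endloop
endfacet
facet normal -0.067 0.428 -0.901
outer loop
vertex -3.487 -1.784 -0.896
vertex -3.891 -1.936 -0.938
vertex -4.03 -0.518 -0.254
endloop
endfacet
facet normal -0.069 0.428 -0.901
outer loop
vertex -4.03 -0.518 -0.254
vertex -3.891 -1.936 -0.938
vertex -4.435 -0.67 -0.295
endloop
endfacet
facet normal -0.356 0.833 0.423
outer loop
vertex -4.03 -0.518 -0.254
vertex -4.435 -0.67 -0.295
vertex -4.202 -0.787 0.131
endloop
endfacet
facet normal 0.357 -0.833 -0.423
outer loop
vertex -3.891 -1.936 -0.938
vertex -3.658 -2.053 -0.511
vertex -4.12 -2.176 -0.659
endloop
endfacet
facet normal -0.770 -0.007 -0.638
outer loop
vertex -3.891 -1.936 -0.938
vertex -4.12 -2.176 -0.659
vertex -4.435 -0.67 -0.295
endloop
endfacet
facet normal -0.771 -0.007 -0.637
outer loop
vertex -4.435 -0.67 -0.295
vertex -4.12 -2.176 -0.659
vertex -4.663 -0.911 -0.016
endloop
endfacet
facet normal -0.359 0.831 0.425
outer loop
vertex -4.435 -0.67 -0.295
vertex -4.663 -0.911 -0.016
vertex -4.202 -0.787 0.131
endloop
endfacet
facet normal 0.357 -0.832 -0.424
outer loop
vertex -4.12 -2.176 -0.659
vertex -3.658 -2.053 -0.511
vertex -4.001 -2.324 -0.268
endloop
endfacet
facet normal -0.893 -0.437 0.106
outer loop
vertex -4.12 -2.176 -0.659
vertex -4.001 -2.324 -0.268
vertex -4.663 -0.911 -0.016
endloop
endfacet
facet normal -0.893 -0.437 0.107
outer loop
vertex -4.663 -0.911 -0.016
vertex -4.001 -2.324 -0.268
vertex -4.544 -1.058 0.375
endloop
endfacet
facet normal -0.359 0.833 0.422
outer loop
vertex -4.663 -0.911 -0.016
vertex -4.544 -1.058 0.375
vertex -4.202 -0.787 0.131
endloop
endfacet
facet normal 0.358 -0.832 -0.423
outer loop
vertex -4.001 -2.324 -0.268
vertex -3.658 -2.053 -0.511
vertex -3.624 -2.267 -0.061
endloop
endfacet
facet normal -0.342 -0.538 0.771
outer loop
vertex -4.001 -2.324 -0.268
vertex -3.624 -2.267 -0.061
vertex -4.544 -1.058 0.375
endloop
endfacet
facet normal -0.342 -0.538 0.771
outer loop
vertex -4.544 -1.058 0.375
vertex -3.624 -2.267 -0.061
vertex -4.167 -1.001 0.582
endloop
endfacet
facet normal -0.358 0.833 0.423
outer loop
vertex -4.544 -1.058 0.375
vertex -4.167 -1.001 0.582
vertex -4.202 -0.787 0.131
endloop
endfacet
facet normal 0.358 -0.832 -0.423
outer loop
vertex -3.624 -2.267 -0.061
vertex -3.658 -2.053 -0.511
vertex -3.273 -2.049 -0.193
endloop
endfacet
facet normal 0.466 -0.234 0.853
outer loop
vertex -3.624 -2.267 -0.061
vertex -3.273 -2.049 -0.193
vertex -4.167 -1.001 0.582
endloop
endfacet
facet normal 0.466 -0.234 0.853
outer loop
vertex -4.167 -1.001 0.582
vertex -3.273 -2.049 -0.193
vertex -3.816 -0.783 0.45
endloop
endfacet
facet normal -0.358 0.832 0.423
outer loop
vertex -4.167 -1.001 0.582
vertex -3.816 -0.783 0.45
vertex -4.202 -0.787 0.131
endloop
endfacet
facet normal 0.358 -0.833 -0.423
outer loop
vertex -3.273 -2.049 -0.193
vertex -3.658 -2.053 -0.511
vertex -3.212 -1.834 -0.565
endloop
endfacet
facet normal 0.923 0.247 0.294
outer loop
vertex -3.273 -2.049 -0.193
vertex -3.212 -1.834 -0.565
vertex -3.816 -0.783 0.45
endloop
endfacet
facet normal 0.923 0.247 0.294
outer loop
vertex -3.816 -0.783 0.45
vertex -3.212 -1.834 -0.565
vertex -3.755 -0.568 0.078
endloop
endfacet
facet normal -0.358 0.833 0.423
outer loop
vertex -3.816 -0.783 0.45
vertex -3.755 -0.568 0.078
vertex -4.202 -0.787 0.131
endloop
endfacet
facet normal 0.358 -0.833 -0.423
outer loop
vertex -3.212 -1.834 -0.565
vertex -3.658 -2.053 -0.511
vertex -3.487 -1.784 -0.896
endloop
endfacet
facet normal 0.685 0.541 -0.487
outer loop
vertex -3.212 -1.834 -0.565
vertex -3.487 -1.784 -0.896
vertex -3.755 -0.568 0.078
endloop
endfacet
facet normal 0.686 0.541 -0.487
outer loop
vertex -3.755 -0.568 0.078
vertex -3.487 -1.784 -0.896
vertex -4.03 -0.518 -0.254
endloop
endfacet
facet normal -0.358 0.833 0.422
outer loop
vertex -3.755 -0.568 0.078
vertex -4.03 -0.518 -0.254
vertex -4.202 -0.787 0.131
endloop
endfacet

endsolid
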